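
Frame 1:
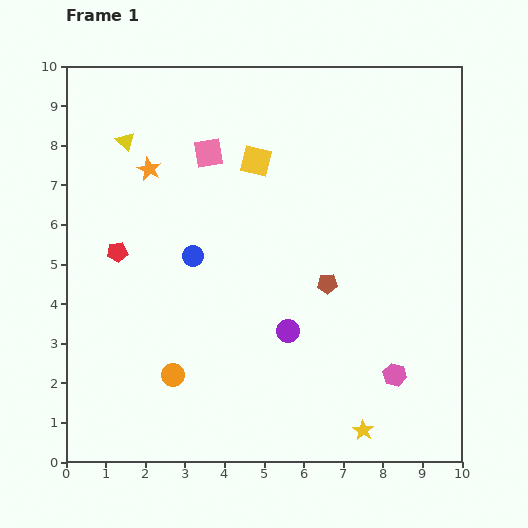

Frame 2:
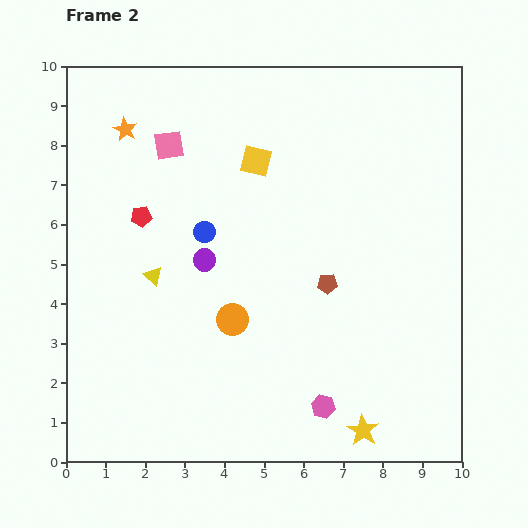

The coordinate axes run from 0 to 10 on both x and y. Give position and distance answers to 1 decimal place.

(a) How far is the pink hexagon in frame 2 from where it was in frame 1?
2.0

The pink hexagon moved from (8.3, 2.2) to (6.5, 1.4), a distance of √(1.8² + 0.8²) ≈ 2.0.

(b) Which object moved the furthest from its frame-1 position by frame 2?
the yellow triangle

(moved 3.5; next 2.8)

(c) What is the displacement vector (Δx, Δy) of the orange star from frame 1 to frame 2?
(-0.6, 1.0)

The orange star was at (2.1, 7.4) in frame 1 and (1.5, 8.4) in frame 2.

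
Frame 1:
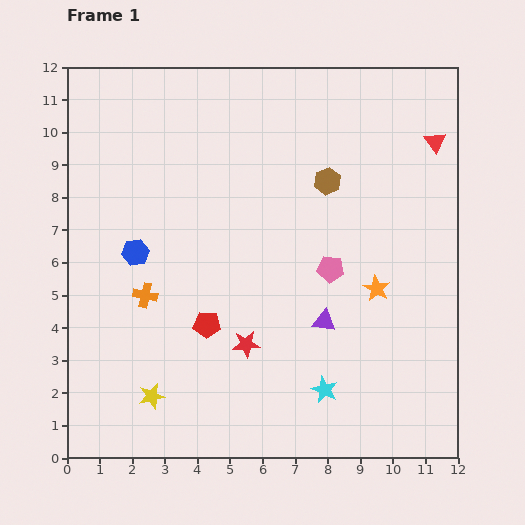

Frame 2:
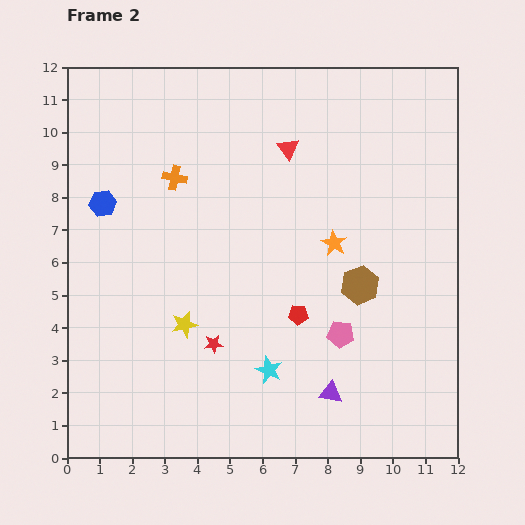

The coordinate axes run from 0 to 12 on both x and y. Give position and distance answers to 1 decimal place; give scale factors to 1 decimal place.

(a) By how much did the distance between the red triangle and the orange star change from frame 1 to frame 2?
-1.6

Distance in frame 1: 4.8. Distance in frame 2: 3.2.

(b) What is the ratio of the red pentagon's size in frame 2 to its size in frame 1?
0.7×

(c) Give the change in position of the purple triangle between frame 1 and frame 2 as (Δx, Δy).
(0.2, -2.2)

The purple triangle was at (7.9, 4.2) in frame 1 and (8.1, 2.0) in frame 2.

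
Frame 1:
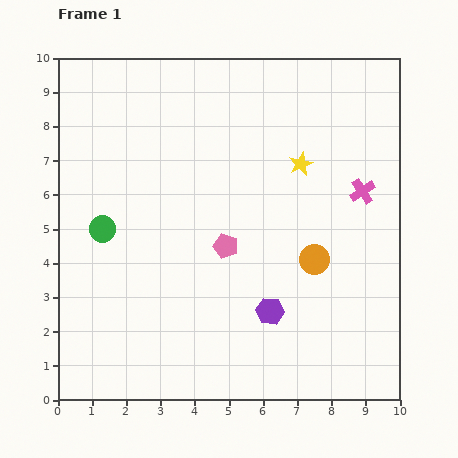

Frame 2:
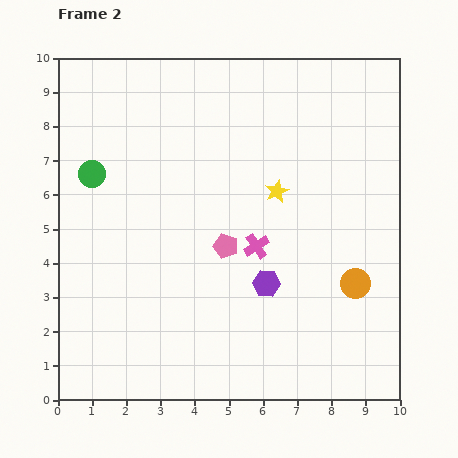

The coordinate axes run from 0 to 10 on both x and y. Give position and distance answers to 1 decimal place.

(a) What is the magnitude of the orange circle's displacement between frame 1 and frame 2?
1.4

The orange circle moved from (7.5, 4.1) to (8.7, 3.4), a distance of √(1.2² + 0.7²) ≈ 1.4.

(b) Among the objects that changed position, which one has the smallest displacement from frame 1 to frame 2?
the purple hexagon

(moved 0.8)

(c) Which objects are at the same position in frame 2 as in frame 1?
the pink pentagon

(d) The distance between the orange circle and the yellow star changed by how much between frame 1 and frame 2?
+0.7

Distance in frame 1: 2.8. Distance in frame 2: 3.5.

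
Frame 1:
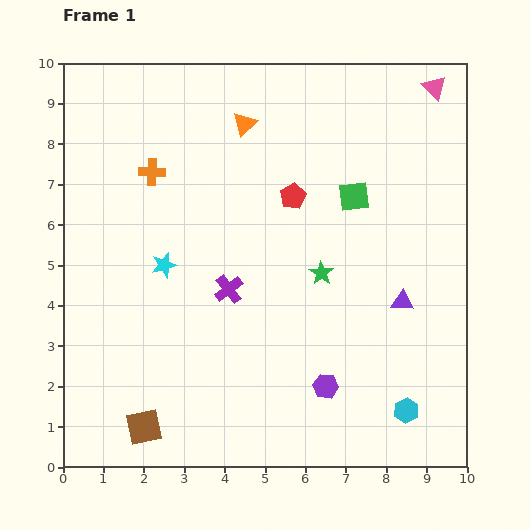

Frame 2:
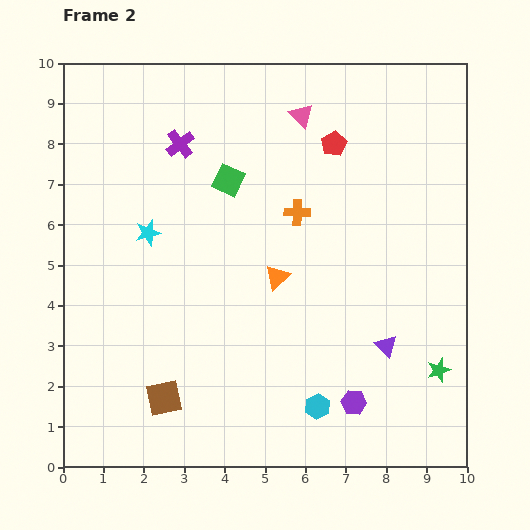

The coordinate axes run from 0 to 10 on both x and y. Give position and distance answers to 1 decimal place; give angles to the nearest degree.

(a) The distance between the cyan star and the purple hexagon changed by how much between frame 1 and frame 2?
+1.6

Distance in frame 1: 5.0. Distance in frame 2: 6.6.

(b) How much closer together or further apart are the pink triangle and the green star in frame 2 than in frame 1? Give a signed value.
+1.8

Distance in frame 1: 5.4. Distance in frame 2: 7.2.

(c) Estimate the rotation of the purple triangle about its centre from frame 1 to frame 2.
41° clockwise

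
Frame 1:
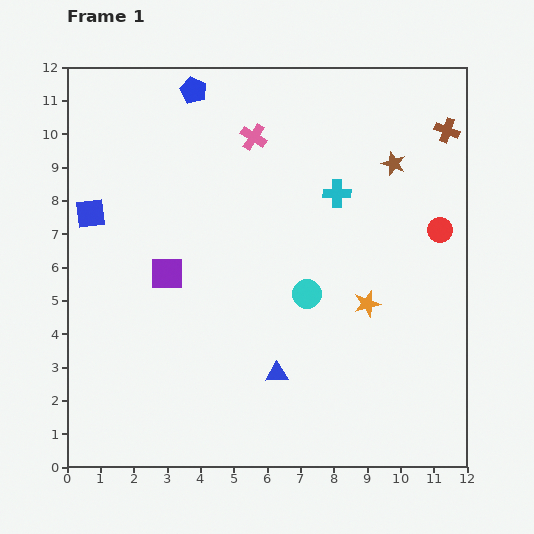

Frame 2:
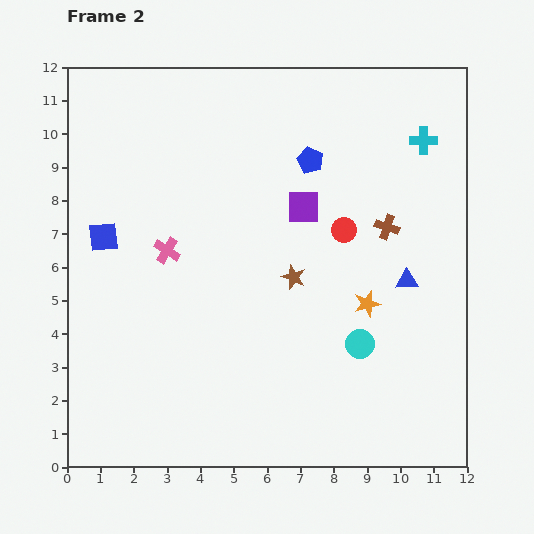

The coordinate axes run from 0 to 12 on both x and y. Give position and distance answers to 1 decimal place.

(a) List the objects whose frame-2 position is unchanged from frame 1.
the orange star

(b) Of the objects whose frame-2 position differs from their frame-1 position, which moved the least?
the blue square

(moved 0.8)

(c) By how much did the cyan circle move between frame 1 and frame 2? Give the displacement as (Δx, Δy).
(1.6, -1.5)

The cyan circle was at (7.2, 5.2) in frame 1 and (8.8, 3.7) in frame 2.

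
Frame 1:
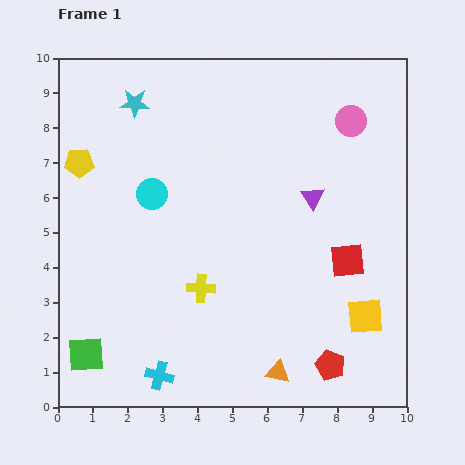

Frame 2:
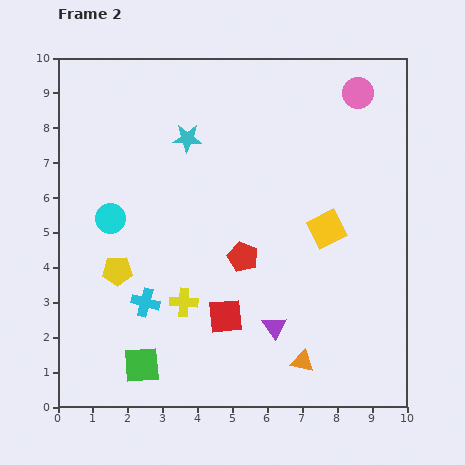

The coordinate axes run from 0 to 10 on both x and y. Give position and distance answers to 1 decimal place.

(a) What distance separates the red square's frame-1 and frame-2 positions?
3.8

The red square moved from (8.3, 4.2) to (4.8, 2.6), a distance of √(3.5² + 1.6²) ≈ 3.8.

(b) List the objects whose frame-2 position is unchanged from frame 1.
none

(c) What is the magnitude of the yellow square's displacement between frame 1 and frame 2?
2.7

The yellow square moved from (8.8, 2.6) to (7.7, 5.1), a distance of √(1.1² + 2.5²) ≈ 2.7.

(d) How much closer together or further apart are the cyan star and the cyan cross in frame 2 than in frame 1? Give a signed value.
-2.9

Distance in frame 1: 7.8. Distance in frame 2: 4.9.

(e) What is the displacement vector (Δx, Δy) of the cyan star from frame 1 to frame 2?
(1.5, -1.0)

The cyan star was at (2.2, 8.7) in frame 1 and (3.7, 7.7) in frame 2.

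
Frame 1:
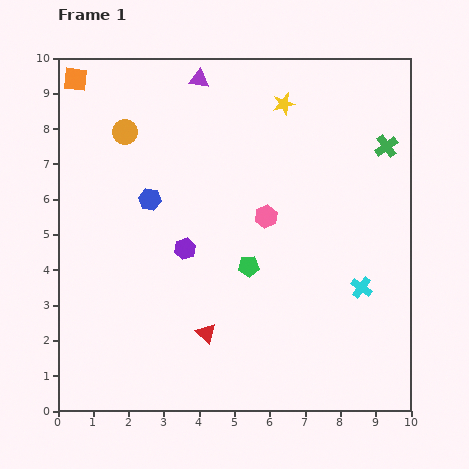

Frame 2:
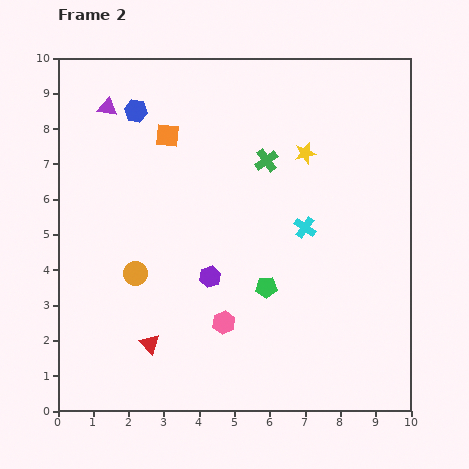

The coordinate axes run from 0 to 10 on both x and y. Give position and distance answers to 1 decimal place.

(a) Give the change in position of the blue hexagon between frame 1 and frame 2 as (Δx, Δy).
(-0.4, 2.5)

The blue hexagon was at (2.6, 6.0) in frame 1 and (2.2, 8.5) in frame 2.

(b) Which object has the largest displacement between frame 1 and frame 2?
the orange circle

(moved 4.0; next 3.4)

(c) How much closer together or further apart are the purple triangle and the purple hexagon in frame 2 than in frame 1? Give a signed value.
+0.8

Distance in frame 1: 4.8. Distance in frame 2: 5.6.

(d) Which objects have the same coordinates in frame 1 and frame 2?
none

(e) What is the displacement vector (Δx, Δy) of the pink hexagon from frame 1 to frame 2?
(-1.2, -3.0)

The pink hexagon was at (5.9, 5.5) in frame 1 and (4.7, 2.5) in frame 2.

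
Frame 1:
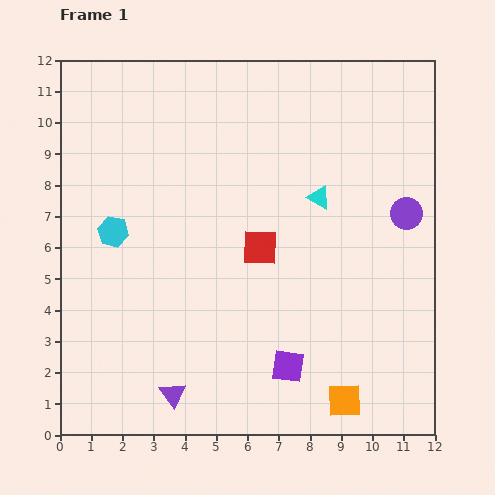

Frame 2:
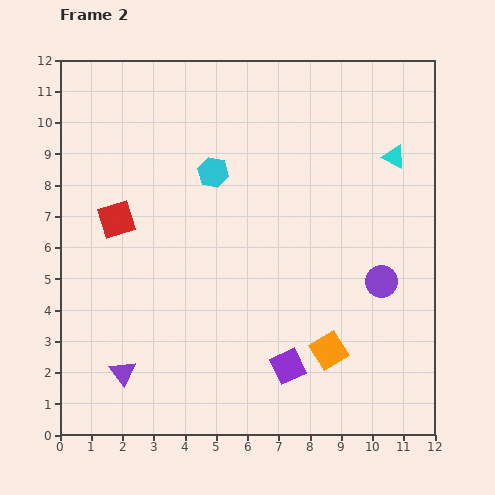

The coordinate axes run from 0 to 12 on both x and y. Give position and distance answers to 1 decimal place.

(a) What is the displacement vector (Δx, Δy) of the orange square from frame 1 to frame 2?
(-0.5, 1.6)

The orange square was at (9.1, 1.1) in frame 1 and (8.6, 2.7) in frame 2.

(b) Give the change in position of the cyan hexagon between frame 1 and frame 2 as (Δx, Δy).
(3.2, 1.9)

The cyan hexagon was at (1.7, 6.5) in frame 1 and (4.9, 8.4) in frame 2.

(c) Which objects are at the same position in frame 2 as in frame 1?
the purple square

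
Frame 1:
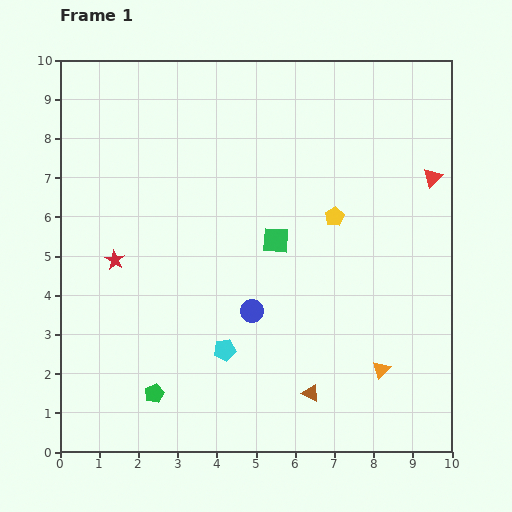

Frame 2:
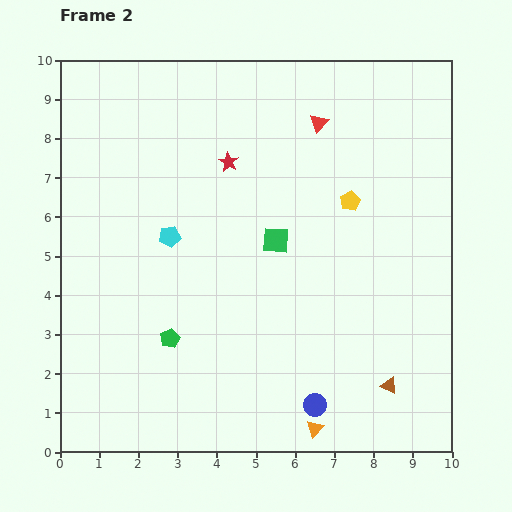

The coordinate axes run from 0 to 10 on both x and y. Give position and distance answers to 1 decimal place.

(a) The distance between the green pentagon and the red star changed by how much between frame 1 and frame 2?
+1.2

Distance in frame 1: 3.5. Distance in frame 2: 4.7.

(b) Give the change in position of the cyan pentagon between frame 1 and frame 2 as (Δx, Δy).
(-1.4, 2.9)

The cyan pentagon was at (4.2, 2.6) in frame 1 and (2.8, 5.5) in frame 2.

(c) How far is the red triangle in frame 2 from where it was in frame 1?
3.2

The red triangle moved from (9.5, 7.0) to (6.6, 8.4), a distance of √(2.9² + 1.4²) ≈ 3.2.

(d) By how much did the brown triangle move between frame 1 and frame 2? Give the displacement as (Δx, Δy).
(2.0, 0.2)

The brown triangle was at (6.4, 1.5) in frame 1 and (8.4, 1.7) in frame 2.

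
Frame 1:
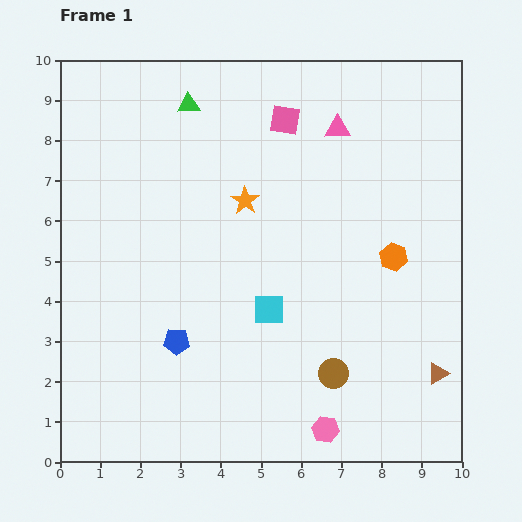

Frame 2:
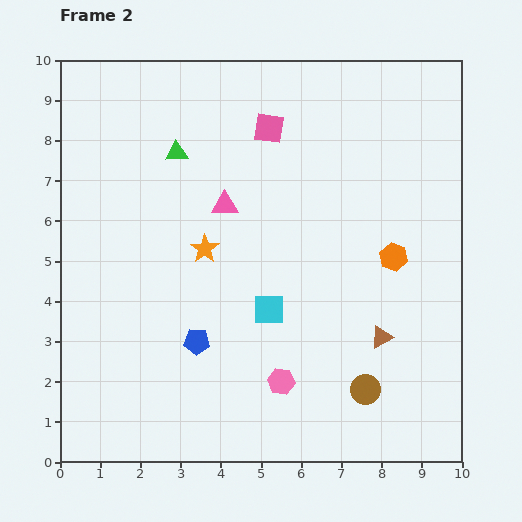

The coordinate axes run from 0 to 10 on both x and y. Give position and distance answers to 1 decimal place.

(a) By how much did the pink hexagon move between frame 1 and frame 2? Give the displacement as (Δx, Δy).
(-1.1, 1.2)

The pink hexagon was at (6.6, 0.8) in frame 1 and (5.5, 2.0) in frame 2.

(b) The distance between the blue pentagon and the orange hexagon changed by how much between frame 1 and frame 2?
-0.5

Distance in frame 1: 5.8. Distance in frame 2: 5.3.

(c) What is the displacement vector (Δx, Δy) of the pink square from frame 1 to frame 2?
(-0.4, -0.2)

The pink square was at (5.6, 8.5) in frame 1 and (5.2, 8.3) in frame 2.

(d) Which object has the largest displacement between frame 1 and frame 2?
the pink triangle

(moved 3.4; next 1.7)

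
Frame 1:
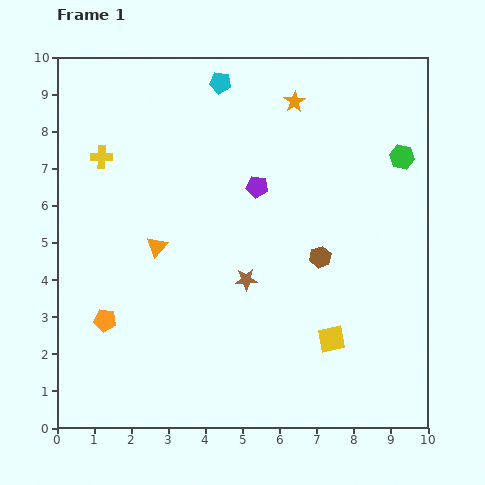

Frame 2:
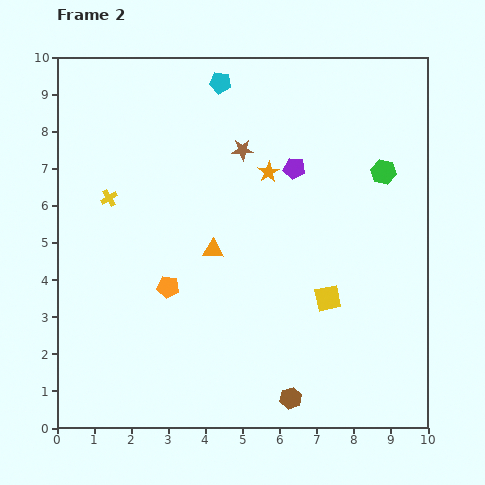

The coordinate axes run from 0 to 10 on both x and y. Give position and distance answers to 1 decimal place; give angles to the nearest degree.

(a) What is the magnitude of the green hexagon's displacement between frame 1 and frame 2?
0.6

The green hexagon moved from (9.3, 7.3) to (8.8, 6.9), a distance of √(0.5² + 0.4²) ≈ 0.6.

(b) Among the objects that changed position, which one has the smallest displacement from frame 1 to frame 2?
the green hexagon

(moved 0.6)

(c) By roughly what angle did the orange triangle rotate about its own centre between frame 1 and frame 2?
50° clockwise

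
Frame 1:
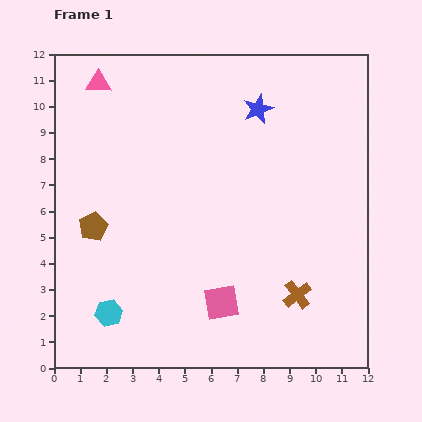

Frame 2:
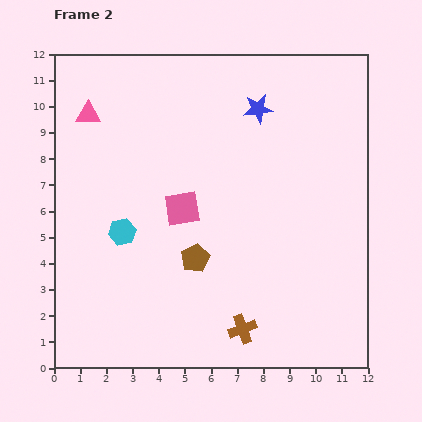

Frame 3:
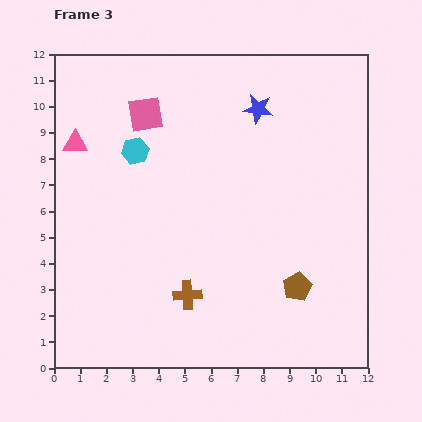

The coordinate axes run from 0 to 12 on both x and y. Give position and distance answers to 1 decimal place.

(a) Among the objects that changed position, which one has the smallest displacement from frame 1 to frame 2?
the pink triangle

(moved 1.3)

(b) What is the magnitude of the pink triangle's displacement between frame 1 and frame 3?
2.5

The pink triangle moved from (1.7, 10.9) to (0.8, 8.6), a distance of √(0.9² + 2.3²) ≈ 2.5.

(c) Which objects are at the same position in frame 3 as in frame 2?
the blue star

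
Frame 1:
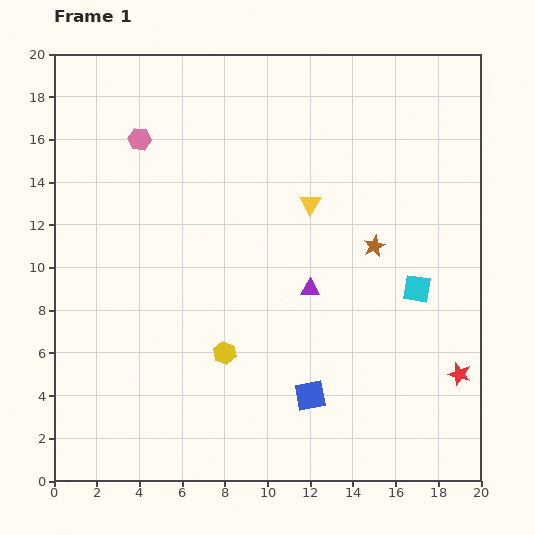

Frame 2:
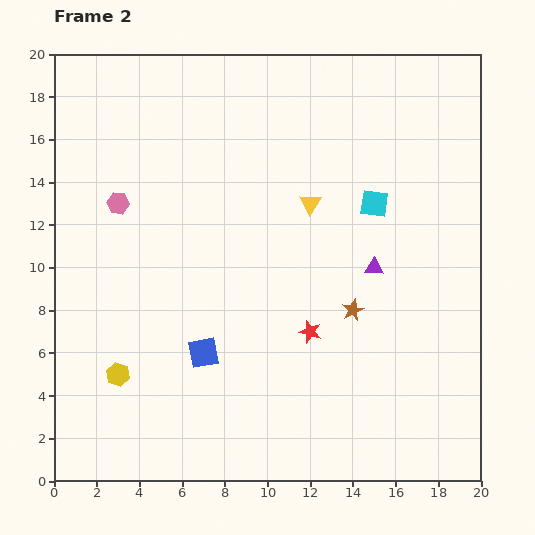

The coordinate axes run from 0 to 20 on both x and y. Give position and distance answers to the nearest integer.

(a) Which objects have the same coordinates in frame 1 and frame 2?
the yellow triangle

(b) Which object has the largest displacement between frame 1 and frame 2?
the red star

(moved 7; next 5)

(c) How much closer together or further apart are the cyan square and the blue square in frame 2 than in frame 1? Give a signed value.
+4

Distance in frame 1: 7. Distance in frame 2: 11.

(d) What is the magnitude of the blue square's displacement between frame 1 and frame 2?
5

The blue square moved from (12, 4) to (7, 6), a distance of √(5² + 2²) ≈ 5.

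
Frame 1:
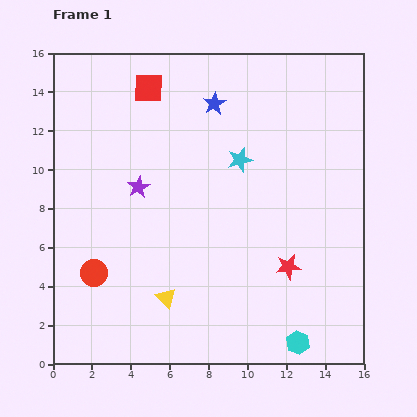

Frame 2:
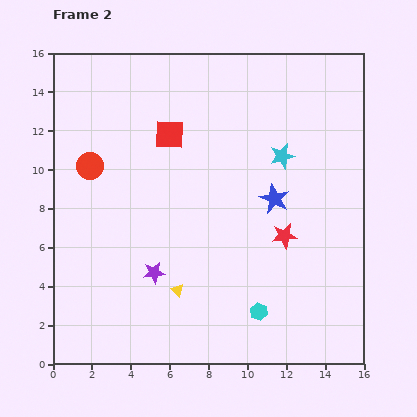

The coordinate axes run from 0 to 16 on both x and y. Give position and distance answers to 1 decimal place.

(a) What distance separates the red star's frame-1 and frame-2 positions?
1.6

The red star moved from (12.1, 5.0) to (11.9, 6.6), a distance of √(0.2² + 1.6²) ≈ 1.6.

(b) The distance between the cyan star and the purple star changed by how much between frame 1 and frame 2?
+3.5

Distance in frame 1: 5.4. Distance in frame 2: 8.9.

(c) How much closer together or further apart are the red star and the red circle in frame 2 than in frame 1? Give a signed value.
+0.6

Distance in frame 1: 10.0. Distance in frame 2: 10.6.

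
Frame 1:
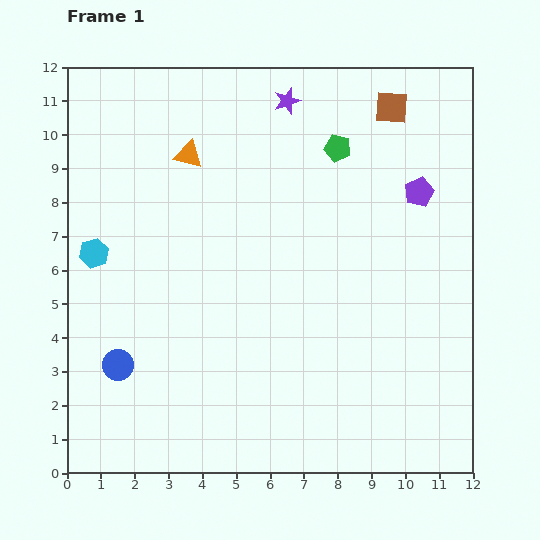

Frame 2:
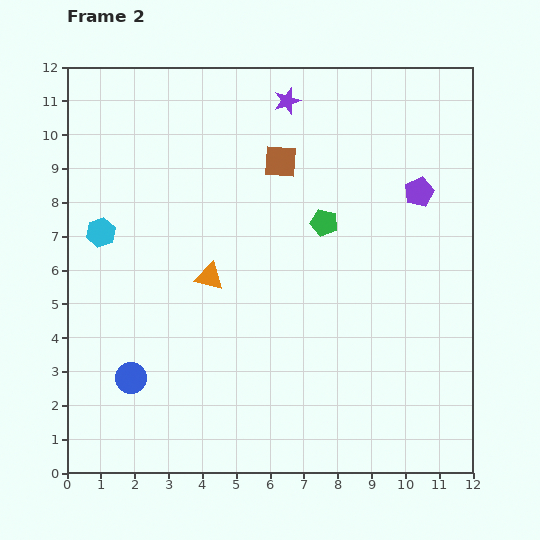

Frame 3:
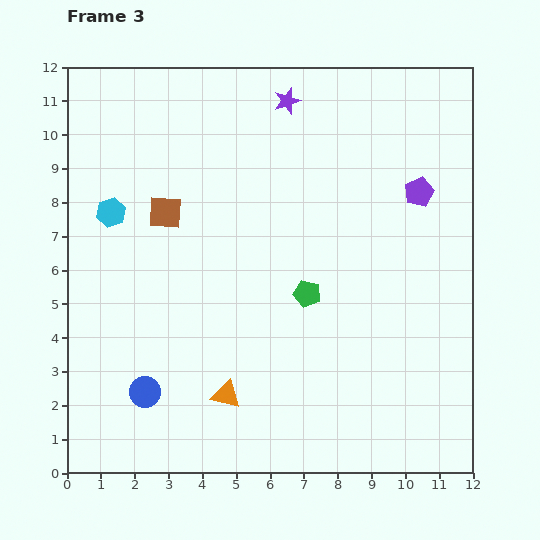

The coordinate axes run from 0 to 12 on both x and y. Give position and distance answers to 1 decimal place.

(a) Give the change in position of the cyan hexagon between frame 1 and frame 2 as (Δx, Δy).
(0.2, 0.6)

The cyan hexagon was at (0.8, 6.5) in frame 1 and (1.0, 7.1) in frame 2.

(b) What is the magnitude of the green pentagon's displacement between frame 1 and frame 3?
4.4

The green pentagon moved from (8.0, 9.6) to (7.1, 5.3), a distance of √(0.9² + 4.3²) ≈ 4.4.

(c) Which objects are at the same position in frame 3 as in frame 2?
the purple star, the purple pentagon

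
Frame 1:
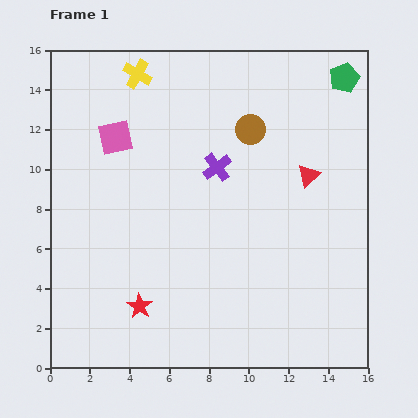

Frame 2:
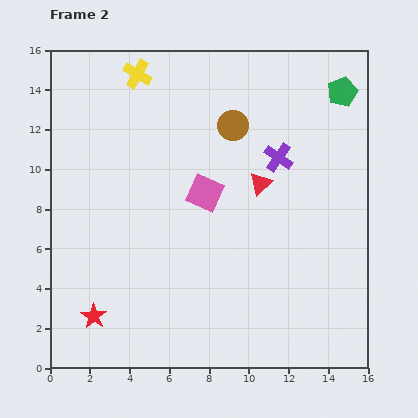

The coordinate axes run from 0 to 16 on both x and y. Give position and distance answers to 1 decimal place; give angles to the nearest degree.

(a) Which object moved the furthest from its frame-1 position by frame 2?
the pink square

(moved 5.3; next 3.1)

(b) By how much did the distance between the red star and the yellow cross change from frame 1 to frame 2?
+0.7

Distance in frame 1: 11.7. Distance in frame 2: 12.4.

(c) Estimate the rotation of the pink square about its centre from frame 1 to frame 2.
36° clockwise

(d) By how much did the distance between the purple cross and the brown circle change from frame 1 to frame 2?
+0.3

Distance in frame 1: 2.5. Distance in frame 2: 2.8.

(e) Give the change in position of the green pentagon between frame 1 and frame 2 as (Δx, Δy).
(-0.1, -0.7)

The green pentagon was at (14.8, 14.6) in frame 1 and (14.7, 13.9) in frame 2.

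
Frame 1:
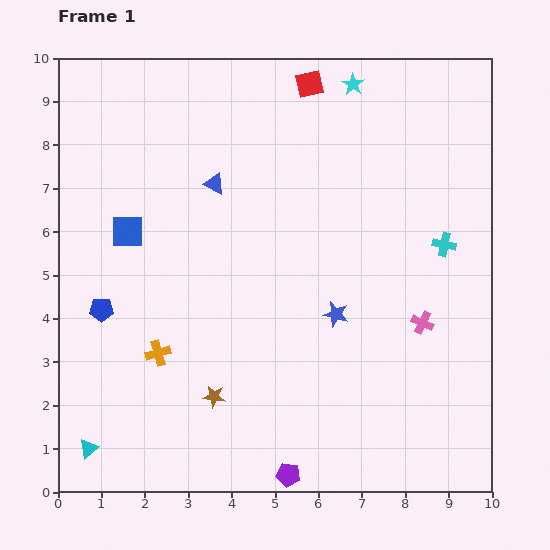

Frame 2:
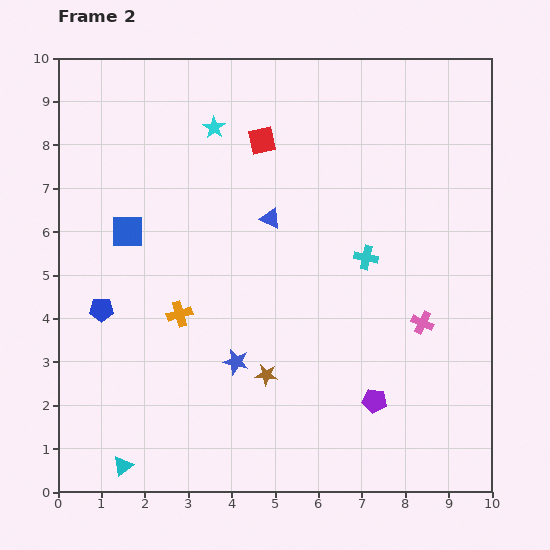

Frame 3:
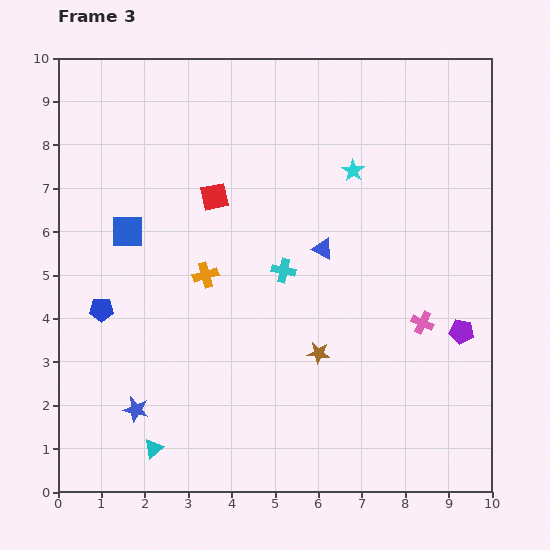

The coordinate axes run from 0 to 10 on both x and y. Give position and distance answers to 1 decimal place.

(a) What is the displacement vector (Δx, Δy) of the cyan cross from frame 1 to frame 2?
(-1.8, -0.3)

The cyan cross was at (8.9, 5.7) in frame 1 and (7.1, 5.4) in frame 2.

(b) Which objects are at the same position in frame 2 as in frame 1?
the pink cross, the blue pentagon, the blue square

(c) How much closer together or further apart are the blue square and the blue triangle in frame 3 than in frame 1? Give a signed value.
+2.2

Distance in frame 1: 2.3. Distance in frame 3: 4.5.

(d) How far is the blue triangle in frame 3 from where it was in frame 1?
2.9

The blue triangle moved from (3.6, 7.1) to (6.1, 5.6), a distance of √(2.5² + 1.5²) ≈ 2.9.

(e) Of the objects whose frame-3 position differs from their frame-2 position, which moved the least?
the cyan triangle

(moved 0.8)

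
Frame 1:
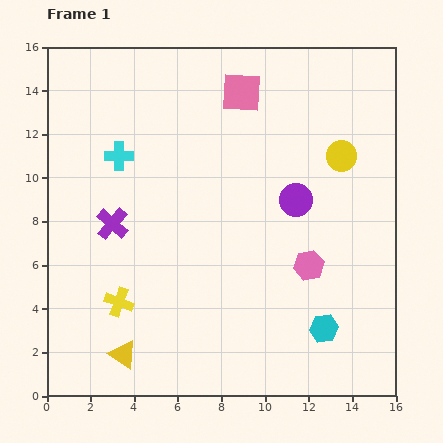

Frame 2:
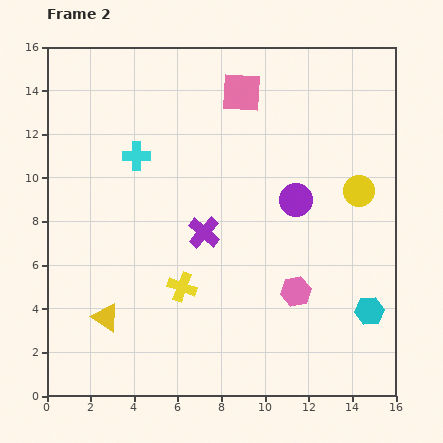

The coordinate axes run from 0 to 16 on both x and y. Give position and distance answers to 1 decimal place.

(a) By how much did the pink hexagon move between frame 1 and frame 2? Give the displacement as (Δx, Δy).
(-0.6, -1.2)

The pink hexagon was at (12.0, 6.0) in frame 1 and (11.4, 4.8) in frame 2.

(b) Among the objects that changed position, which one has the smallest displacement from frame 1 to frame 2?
the cyan cross

(moved 0.8)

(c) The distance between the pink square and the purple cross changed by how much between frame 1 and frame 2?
-1.8

Distance in frame 1: 8.4. Distance in frame 2: 6.6.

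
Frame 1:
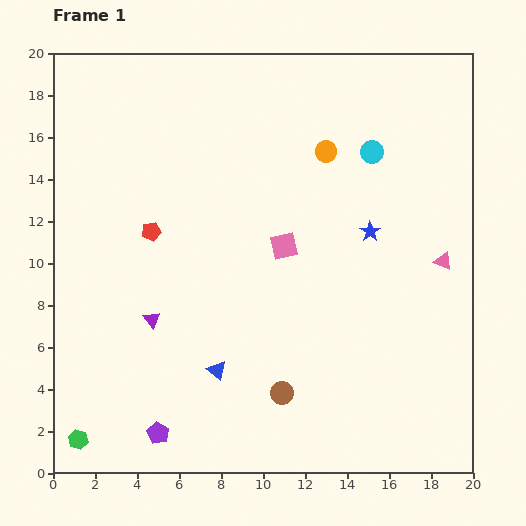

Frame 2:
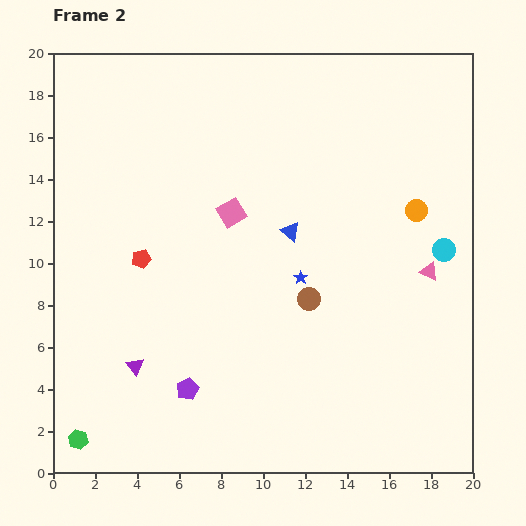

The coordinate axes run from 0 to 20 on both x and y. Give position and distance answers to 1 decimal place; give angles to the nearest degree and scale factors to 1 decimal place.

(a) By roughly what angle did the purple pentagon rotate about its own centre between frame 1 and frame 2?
18° clockwise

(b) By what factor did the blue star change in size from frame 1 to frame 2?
0.7×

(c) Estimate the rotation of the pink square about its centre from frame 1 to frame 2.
17° counter-clockwise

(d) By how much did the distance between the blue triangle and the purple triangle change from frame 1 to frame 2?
+5.9

Distance in frame 1: 3.9. Distance in frame 2: 9.8.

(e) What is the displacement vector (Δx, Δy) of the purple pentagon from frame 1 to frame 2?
(1.4, 2.1)

The purple pentagon was at (5.0, 1.9) in frame 1 and (6.4, 4.0) in frame 2.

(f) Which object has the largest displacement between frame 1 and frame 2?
the blue triangle

(moved 7.5; next 5.8)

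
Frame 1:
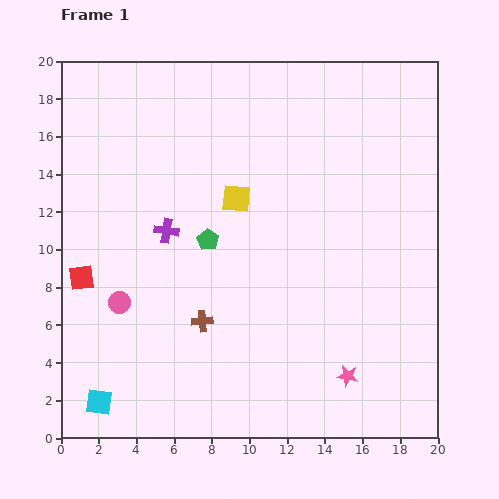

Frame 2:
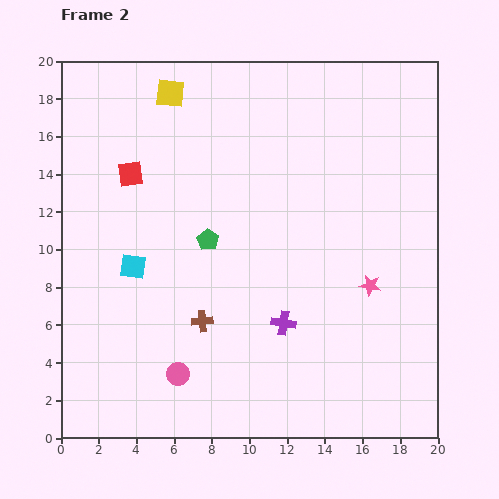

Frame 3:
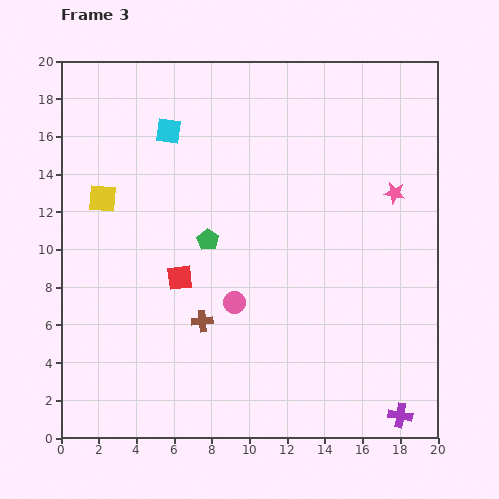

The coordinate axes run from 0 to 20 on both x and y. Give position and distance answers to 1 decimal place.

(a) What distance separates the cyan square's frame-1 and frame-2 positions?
7.4

The cyan square moved from (2.0, 1.9) to (3.8, 9.1), a distance of √(1.8² + 7.2²) ≈ 7.4.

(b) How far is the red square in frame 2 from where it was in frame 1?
6.1

The red square moved from (1.1, 8.5) to (3.7, 14.0), a distance of √(2.6² + 5.5²) ≈ 6.1.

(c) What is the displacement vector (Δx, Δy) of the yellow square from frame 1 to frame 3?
(-7.1, 0.0)

The yellow square was at (9.3, 12.7) in frame 1 and (2.2, 12.7) in frame 3.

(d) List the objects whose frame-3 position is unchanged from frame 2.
the brown cross, the green pentagon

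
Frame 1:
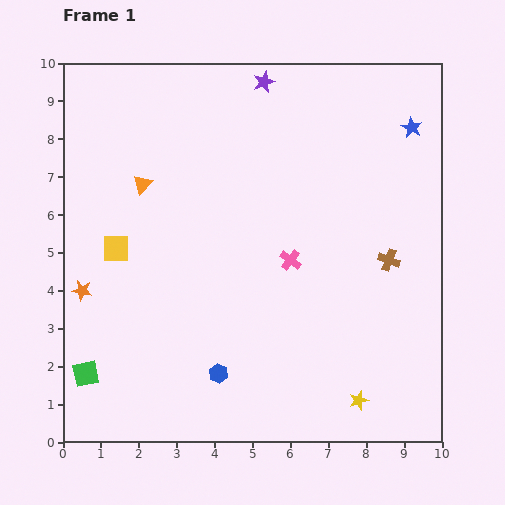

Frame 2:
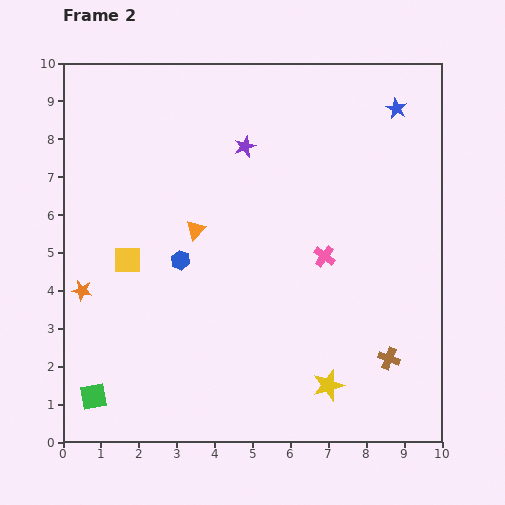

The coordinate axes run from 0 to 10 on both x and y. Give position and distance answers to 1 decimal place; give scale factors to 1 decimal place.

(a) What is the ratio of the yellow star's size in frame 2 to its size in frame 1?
1.6×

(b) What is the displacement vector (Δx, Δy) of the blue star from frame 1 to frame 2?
(-0.4, 0.5)

The blue star was at (9.2, 8.3) in frame 1 and (8.8, 8.8) in frame 2.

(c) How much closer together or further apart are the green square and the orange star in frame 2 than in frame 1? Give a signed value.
+0.6

Distance in frame 1: 2.2. Distance in frame 2: 2.8.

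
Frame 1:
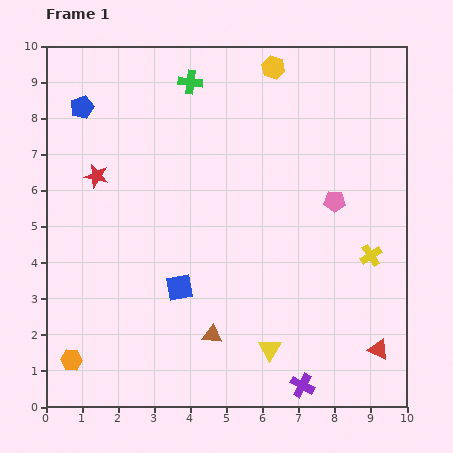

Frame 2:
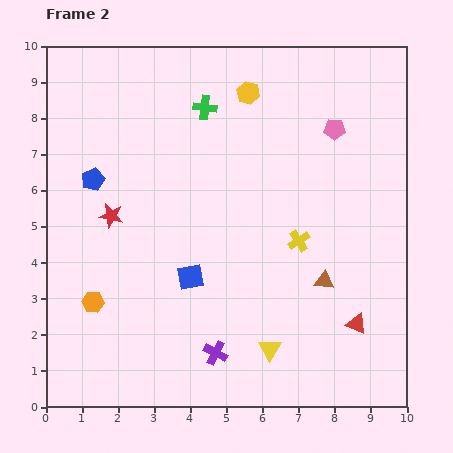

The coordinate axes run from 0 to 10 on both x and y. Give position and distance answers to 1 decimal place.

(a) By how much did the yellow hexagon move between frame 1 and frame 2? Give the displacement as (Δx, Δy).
(-0.7, -0.7)

The yellow hexagon was at (6.3, 9.4) in frame 1 and (5.6, 8.7) in frame 2.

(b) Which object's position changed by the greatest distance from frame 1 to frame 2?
the brown triangle

(moved 3.4; next 2.6)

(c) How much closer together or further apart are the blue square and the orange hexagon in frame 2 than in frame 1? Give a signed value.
-0.8

Distance in frame 1: 3.6. Distance in frame 2: 2.8.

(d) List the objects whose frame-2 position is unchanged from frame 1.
the yellow triangle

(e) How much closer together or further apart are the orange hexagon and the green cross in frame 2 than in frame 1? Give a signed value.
-2.2

Distance in frame 1: 8.4. Distance in frame 2: 6.2.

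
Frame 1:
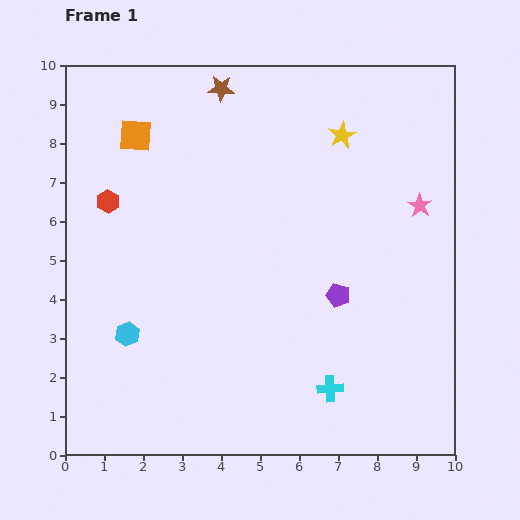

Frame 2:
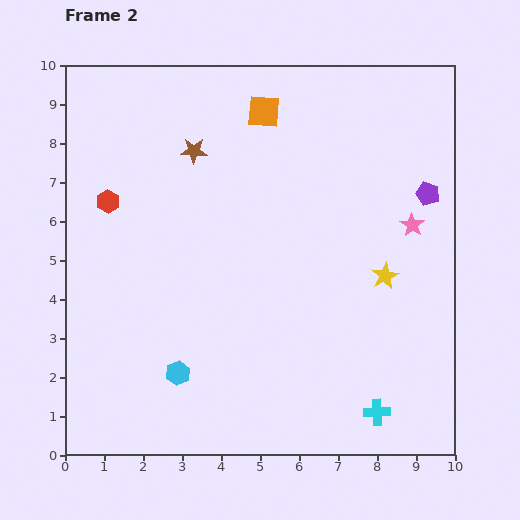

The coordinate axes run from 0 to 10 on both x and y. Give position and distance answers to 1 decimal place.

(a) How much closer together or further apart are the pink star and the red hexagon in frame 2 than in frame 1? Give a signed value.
-0.2

Distance in frame 1: 8.0. Distance in frame 2: 7.8.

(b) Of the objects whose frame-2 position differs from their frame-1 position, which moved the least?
the pink star

(moved 0.5)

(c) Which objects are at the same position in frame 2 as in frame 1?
the red hexagon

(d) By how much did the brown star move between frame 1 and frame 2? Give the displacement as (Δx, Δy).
(-0.7, -1.6)

The brown star was at (4.0, 9.4) in frame 1 and (3.3, 7.8) in frame 2.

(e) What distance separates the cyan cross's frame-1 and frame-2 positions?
1.3

The cyan cross moved from (6.8, 1.7) to (8.0, 1.1), a distance of √(1.2² + 0.6²) ≈ 1.3.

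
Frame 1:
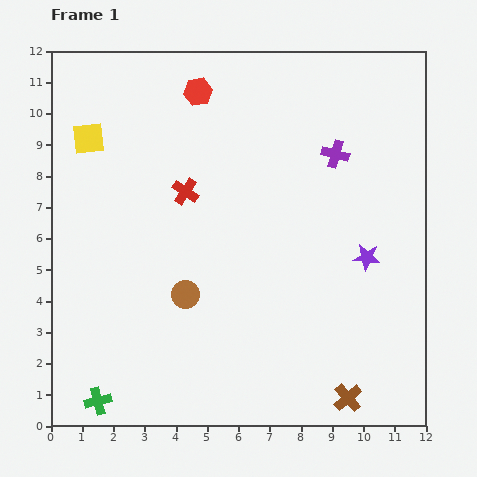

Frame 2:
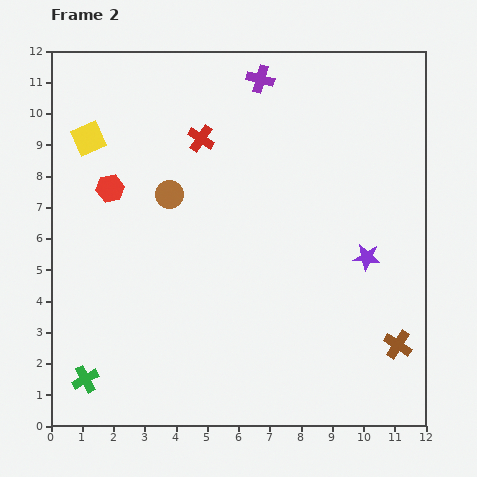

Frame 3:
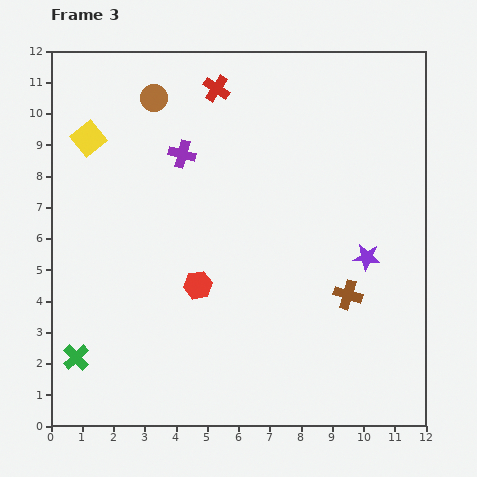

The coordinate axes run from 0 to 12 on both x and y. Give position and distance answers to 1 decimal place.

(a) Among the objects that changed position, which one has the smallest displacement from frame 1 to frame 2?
the green cross

(moved 0.8)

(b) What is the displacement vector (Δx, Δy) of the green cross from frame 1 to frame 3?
(-0.7, 1.4)

The green cross was at (1.5, 0.8) in frame 1 and (0.8, 2.2) in frame 3.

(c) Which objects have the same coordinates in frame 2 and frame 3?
the purple star, the yellow square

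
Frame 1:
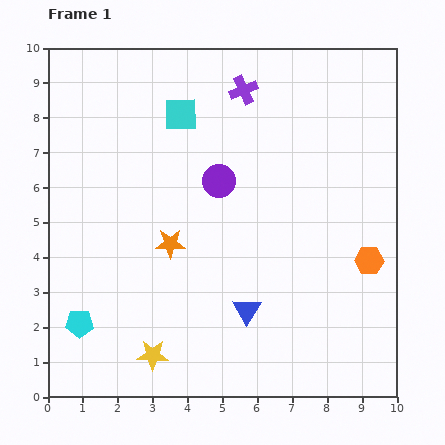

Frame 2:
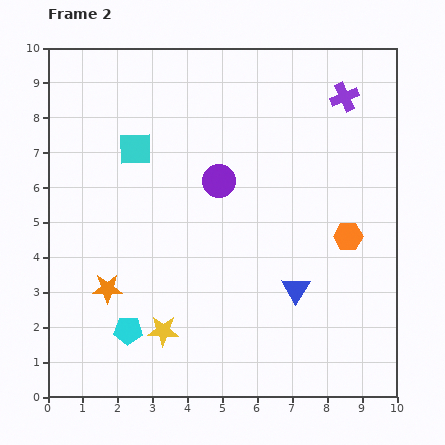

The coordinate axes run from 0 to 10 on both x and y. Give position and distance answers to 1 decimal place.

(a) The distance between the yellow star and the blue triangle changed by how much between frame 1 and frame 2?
+1.0

Distance in frame 1: 3.0. Distance in frame 2: 4.0.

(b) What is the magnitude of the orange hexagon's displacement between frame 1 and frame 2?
0.9

The orange hexagon moved from (9.2, 3.9) to (8.6, 4.6), a distance of √(0.6² + 0.7²) ≈ 0.9.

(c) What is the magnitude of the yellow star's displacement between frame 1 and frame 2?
0.8

The yellow star moved from (3.0, 1.2) to (3.3, 1.9), a distance of √(0.3² + 0.7²) ≈ 0.8.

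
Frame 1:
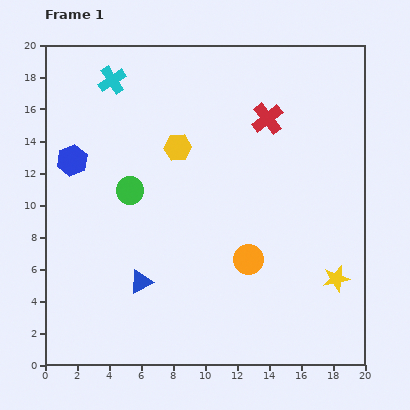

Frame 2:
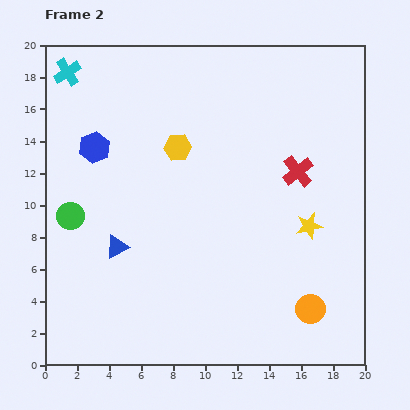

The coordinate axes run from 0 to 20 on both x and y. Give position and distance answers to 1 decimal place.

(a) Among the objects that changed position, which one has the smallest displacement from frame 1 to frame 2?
the blue hexagon

(moved 1.6)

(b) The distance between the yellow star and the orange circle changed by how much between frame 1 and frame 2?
-0.4

Distance in frame 1: 5.6. Distance in frame 2: 5.2.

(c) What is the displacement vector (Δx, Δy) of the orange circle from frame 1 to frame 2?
(3.9, -3.1)

The orange circle was at (12.7, 6.6) in frame 1 and (16.6, 3.5) in frame 2.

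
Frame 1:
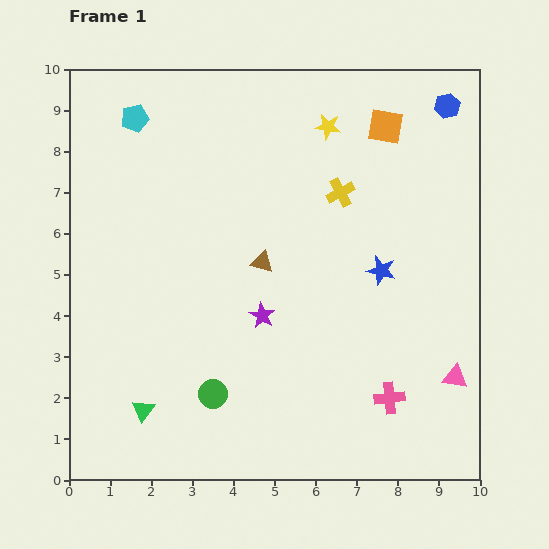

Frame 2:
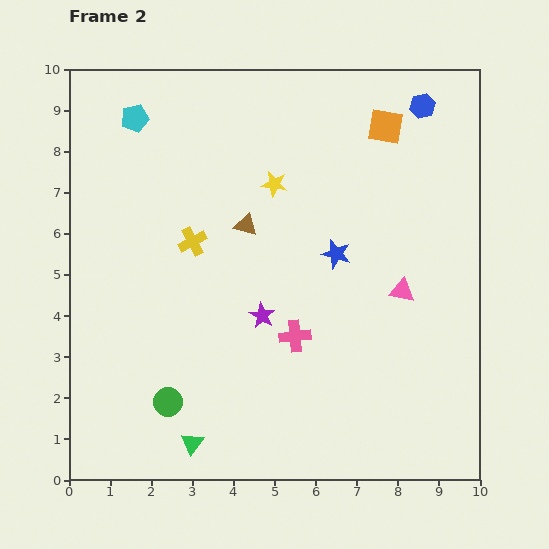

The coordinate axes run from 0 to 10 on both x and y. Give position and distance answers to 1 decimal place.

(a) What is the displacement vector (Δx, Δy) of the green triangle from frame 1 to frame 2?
(1.2, -0.8)

The green triangle was at (1.8, 1.7) in frame 1 and (3.0, 0.9) in frame 2.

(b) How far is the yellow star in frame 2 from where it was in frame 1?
1.9

The yellow star moved from (6.3, 8.6) to (5.0, 7.2), a distance of √(1.3² + 1.4²) ≈ 1.9.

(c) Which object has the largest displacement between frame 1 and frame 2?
the yellow cross

(moved 3.8; next 2.7)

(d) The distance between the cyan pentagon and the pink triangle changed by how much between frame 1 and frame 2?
-2.3

Distance in frame 1: 10.0. Distance in frame 2: 7.7.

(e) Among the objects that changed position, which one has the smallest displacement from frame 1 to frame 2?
the blue hexagon

(moved 0.6)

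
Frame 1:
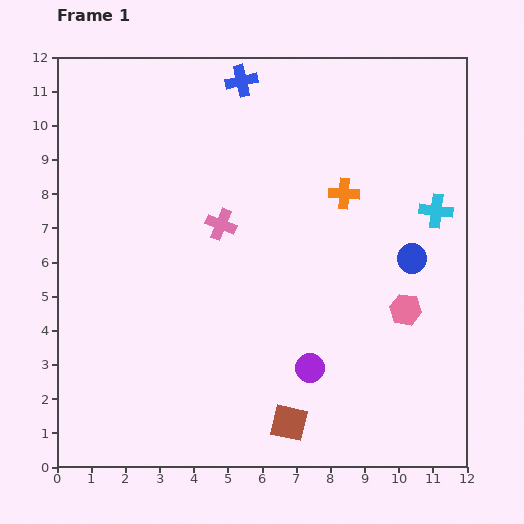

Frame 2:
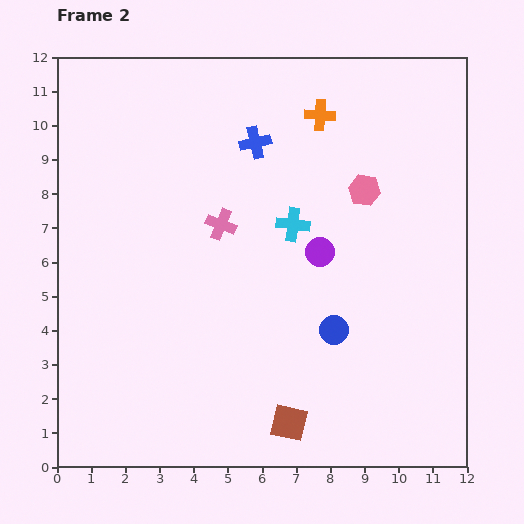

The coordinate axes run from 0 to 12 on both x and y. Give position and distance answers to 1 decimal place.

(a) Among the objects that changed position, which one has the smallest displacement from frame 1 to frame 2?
the blue cross

(moved 1.8)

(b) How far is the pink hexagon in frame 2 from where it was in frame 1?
3.7

The pink hexagon moved from (10.2, 4.6) to (9.0, 8.1), a distance of √(1.2² + 3.5²) ≈ 3.7.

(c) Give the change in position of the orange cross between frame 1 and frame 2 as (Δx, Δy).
(-0.7, 2.3)

The orange cross was at (8.4, 8.0) in frame 1 and (7.7, 10.3) in frame 2.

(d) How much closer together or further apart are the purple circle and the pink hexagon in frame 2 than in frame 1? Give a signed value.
-1.1

Distance in frame 1: 3.3. Distance in frame 2: 2.2.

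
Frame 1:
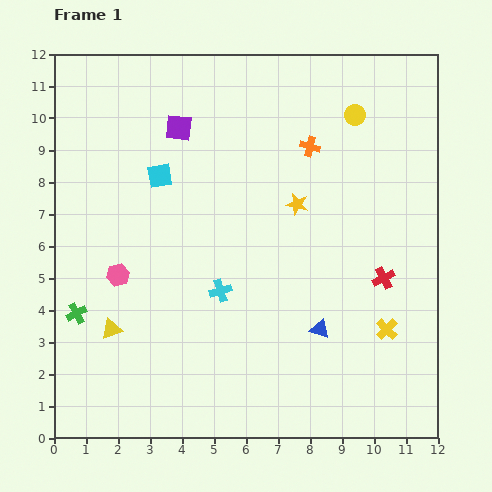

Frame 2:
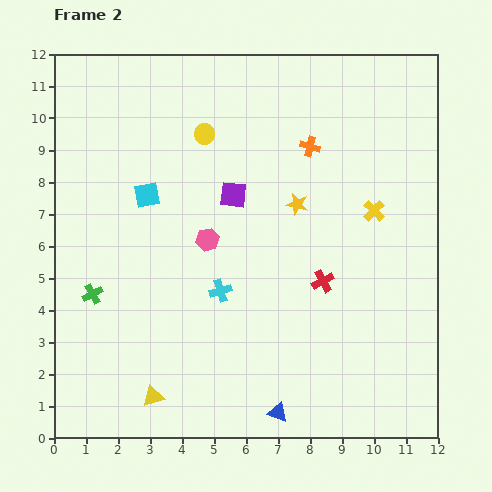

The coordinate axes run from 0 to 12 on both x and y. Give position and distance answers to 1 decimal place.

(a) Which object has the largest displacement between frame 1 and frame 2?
the yellow circle

(moved 4.7; next 3.7)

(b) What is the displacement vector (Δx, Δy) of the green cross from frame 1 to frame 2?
(0.5, 0.6)

The green cross was at (0.7, 3.9) in frame 1 and (1.2, 4.5) in frame 2.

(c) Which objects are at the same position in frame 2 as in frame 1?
the cyan cross, the orange cross, the yellow star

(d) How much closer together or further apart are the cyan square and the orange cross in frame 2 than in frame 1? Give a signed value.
+0.5

Distance in frame 1: 4.8. Distance in frame 2: 5.3.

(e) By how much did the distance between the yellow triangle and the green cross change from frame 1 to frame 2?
+2.5

Distance in frame 1: 1.2. Distance in frame 2: 3.7.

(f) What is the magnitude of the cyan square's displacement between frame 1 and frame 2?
0.7

The cyan square moved from (3.3, 8.2) to (2.9, 7.6), a distance of √(0.4² + 0.6²) ≈ 0.7.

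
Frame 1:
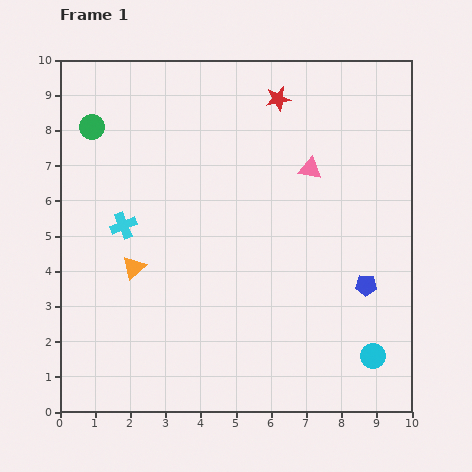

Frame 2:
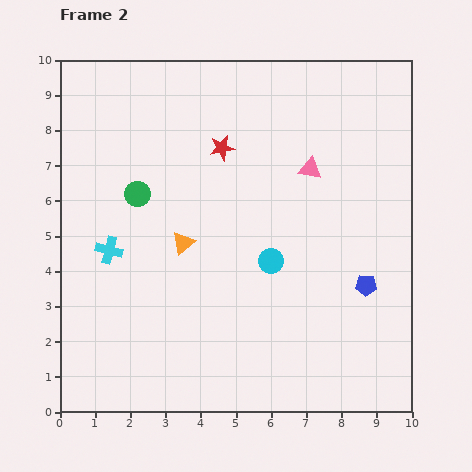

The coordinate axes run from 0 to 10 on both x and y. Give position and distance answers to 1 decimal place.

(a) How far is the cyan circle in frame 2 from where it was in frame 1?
4.0

The cyan circle moved from (8.9, 1.6) to (6.0, 4.3), a distance of √(2.9² + 2.7²) ≈ 4.0.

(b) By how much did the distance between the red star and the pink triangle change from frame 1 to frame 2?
+0.4

Distance in frame 1: 2.2. Distance in frame 2: 2.6.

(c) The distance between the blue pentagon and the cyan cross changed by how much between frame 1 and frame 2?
+0.3

Distance in frame 1: 7.1. Distance in frame 2: 7.4.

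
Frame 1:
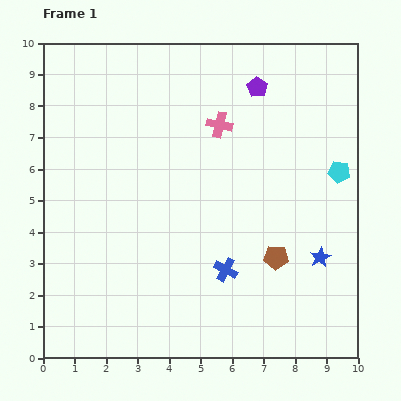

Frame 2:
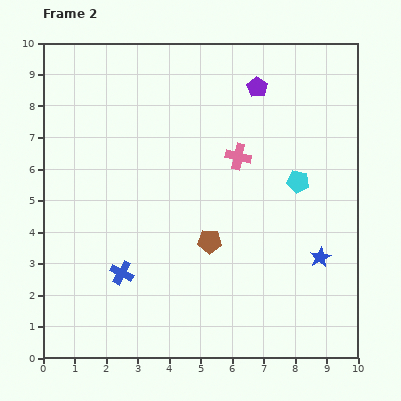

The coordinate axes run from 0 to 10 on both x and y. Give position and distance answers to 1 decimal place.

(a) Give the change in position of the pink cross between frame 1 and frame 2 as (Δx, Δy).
(0.6, -1.0)

The pink cross was at (5.6, 7.4) in frame 1 and (6.2, 6.4) in frame 2.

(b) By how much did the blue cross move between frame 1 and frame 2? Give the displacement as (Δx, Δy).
(-3.3, -0.1)

The blue cross was at (5.8, 2.8) in frame 1 and (2.5, 2.7) in frame 2.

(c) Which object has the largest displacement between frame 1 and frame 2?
the blue cross

(moved 3.3; next 2.2)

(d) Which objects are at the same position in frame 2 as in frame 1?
the purple pentagon, the blue star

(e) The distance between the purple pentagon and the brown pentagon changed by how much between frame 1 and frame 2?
-0.3

Distance in frame 1: 5.4. Distance in frame 2: 5.1.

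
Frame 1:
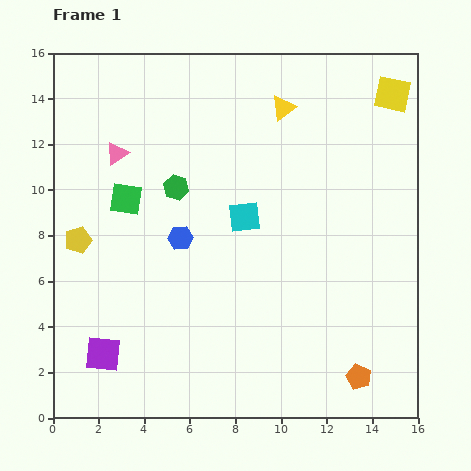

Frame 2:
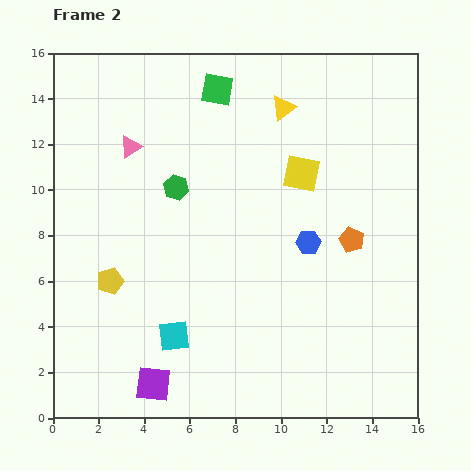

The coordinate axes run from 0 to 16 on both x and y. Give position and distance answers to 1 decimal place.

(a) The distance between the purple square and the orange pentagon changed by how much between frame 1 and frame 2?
-0.5

Distance in frame 1: 11.2. Distance in frame 2: 10.7.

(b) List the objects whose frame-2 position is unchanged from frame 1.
the green hexagon, the yellow triangle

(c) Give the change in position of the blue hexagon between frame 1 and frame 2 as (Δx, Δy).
(5.6, -0.2)

The blue hexagon was at (5.6, 7.9) in frame 1 and (11.2, 7.7) in frame 2.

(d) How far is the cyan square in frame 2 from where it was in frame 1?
6.1

The cyan square moved from (8.4, 8.8) to (5.3, 3.6), a distance of √(3.1² + 5.2²) ≈ 6.1.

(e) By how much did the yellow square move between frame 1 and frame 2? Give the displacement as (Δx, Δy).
(-4.0, -3.5)

The yellow square was at (14.9, 14.2) in frame 1 and (10.9, 10.7) in frame 2.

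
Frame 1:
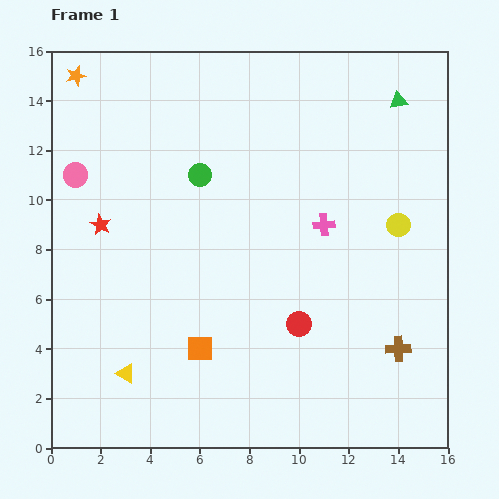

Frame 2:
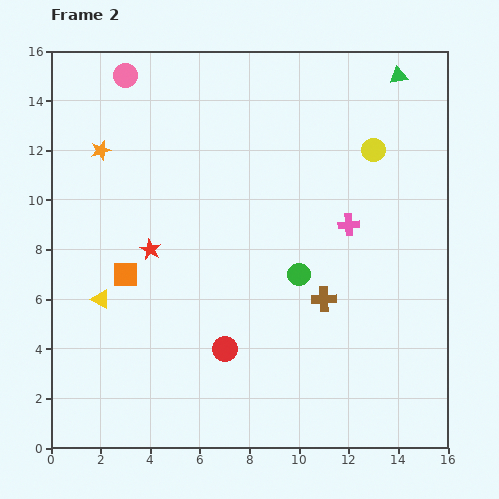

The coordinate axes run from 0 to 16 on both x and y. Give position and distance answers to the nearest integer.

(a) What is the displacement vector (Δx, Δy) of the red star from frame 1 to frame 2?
(2, -1)

The red star was at (2, 9) in frame 1 and (4, 8) in frame 2.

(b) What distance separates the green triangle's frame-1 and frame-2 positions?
1

The green triangle moved from (14, 14) to (14, 15), a distance of √(0² + 1²) ≈ 1.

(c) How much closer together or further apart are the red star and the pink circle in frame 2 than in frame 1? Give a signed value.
+5

Distance in frame 1: 2. Distance in frame 2: 7.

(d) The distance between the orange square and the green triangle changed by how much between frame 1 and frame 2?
+1

Distance in frame 1: 13. Distance in frame 2: 14.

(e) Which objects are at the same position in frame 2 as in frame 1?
none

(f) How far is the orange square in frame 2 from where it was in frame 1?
4

The orange square moved from (6, 4) to (3, 7), a distance of √(3² + 3²) ≈ 4.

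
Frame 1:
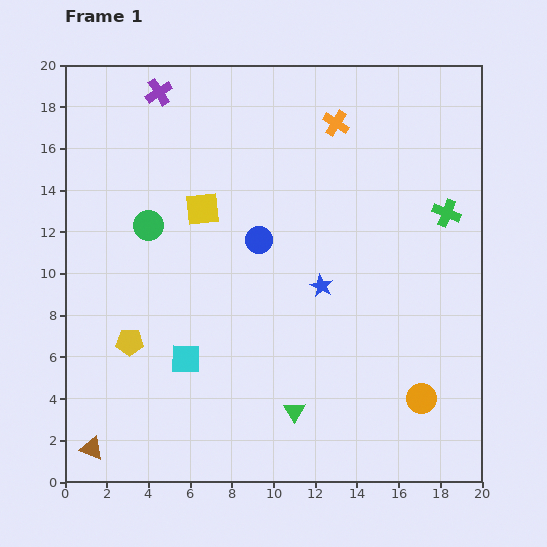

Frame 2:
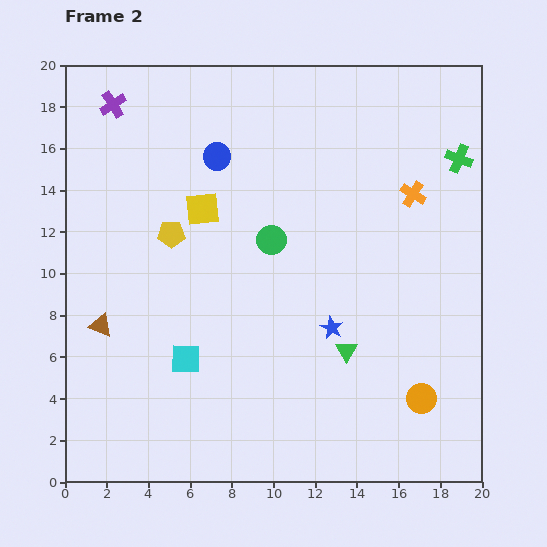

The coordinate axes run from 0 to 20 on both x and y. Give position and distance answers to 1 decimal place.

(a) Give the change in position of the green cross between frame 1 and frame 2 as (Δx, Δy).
(0.6, 2.6)

The green cross was at (18.3, 12.9) in frame 1 and (18.9, 15.5) in frame 2.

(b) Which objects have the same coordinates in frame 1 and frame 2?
the orange circle, the yellow square, the cyan square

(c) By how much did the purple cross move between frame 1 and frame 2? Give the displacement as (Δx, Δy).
(-2.2, -0.6)

The purple cross was at (4.5, 18.7) in frame 1 and (2.3, 18.1) in frame 2.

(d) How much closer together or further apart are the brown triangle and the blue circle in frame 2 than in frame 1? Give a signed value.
-3.0

Distance in frame 1: 12.8. Distance in frame 2: 9.8.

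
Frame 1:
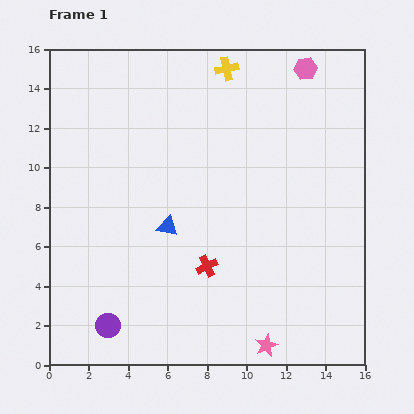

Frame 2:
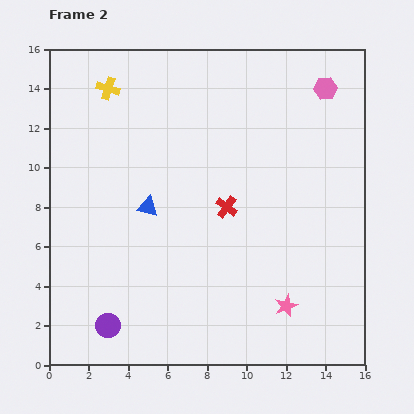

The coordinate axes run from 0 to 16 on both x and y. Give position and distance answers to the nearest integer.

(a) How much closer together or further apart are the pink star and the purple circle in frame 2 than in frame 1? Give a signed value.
+1

Distance in frame 1: 8. Distance in frame 2: 9.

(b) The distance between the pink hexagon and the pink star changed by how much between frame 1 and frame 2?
-3

Distance in frame 1: 14. Distance in frame 2: 11.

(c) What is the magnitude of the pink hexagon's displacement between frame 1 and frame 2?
1

The pink hexagon moved from (13, 15) to (14, 14), a distance of √(1² + 1²) ≈ 1.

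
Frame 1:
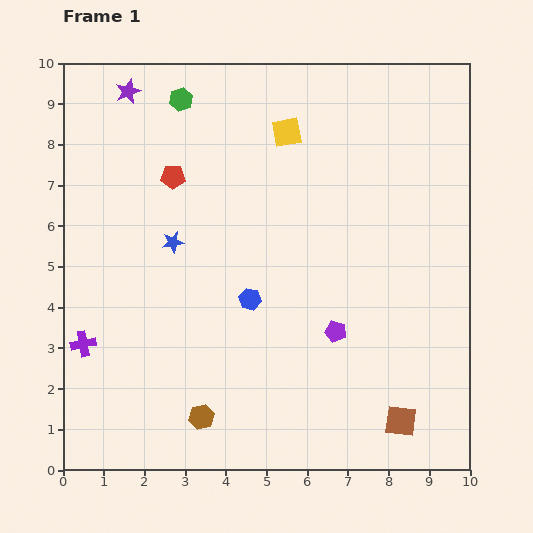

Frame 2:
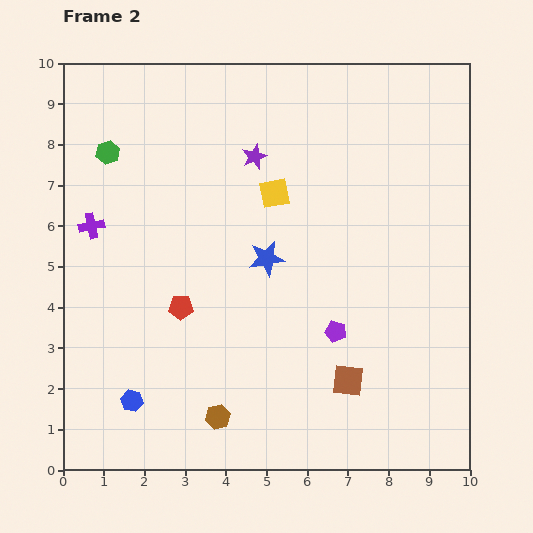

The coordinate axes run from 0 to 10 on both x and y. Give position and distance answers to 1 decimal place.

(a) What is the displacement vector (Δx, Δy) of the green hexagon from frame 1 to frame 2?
(-1.8, -1.3)

The green hexagon was at (2.9, 9.1) in frame 1 and (1.1, 7.8) in frame 2.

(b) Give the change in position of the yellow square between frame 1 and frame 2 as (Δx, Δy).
(-0.3, -1.5)

The yellow square was at (5.5, 8.3) in frame 1 and (5.2, 6.8) in frame 2.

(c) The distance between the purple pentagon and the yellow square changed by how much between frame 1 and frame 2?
-1.3

Distance in frame 1: 5.0. Distance in frame 2: 3.7.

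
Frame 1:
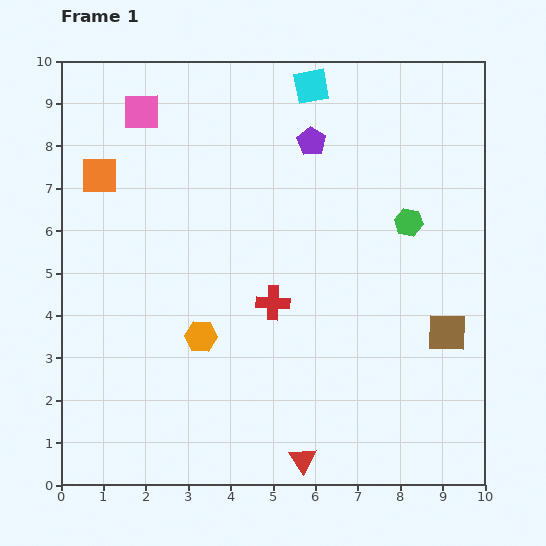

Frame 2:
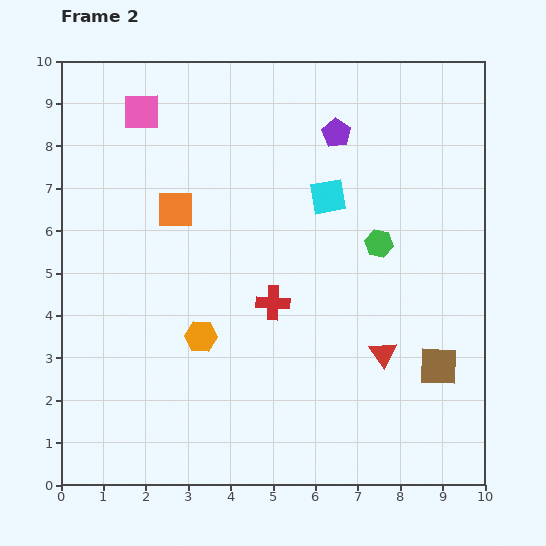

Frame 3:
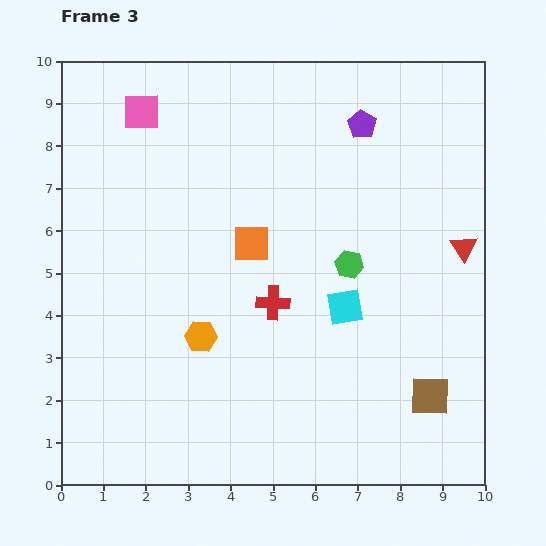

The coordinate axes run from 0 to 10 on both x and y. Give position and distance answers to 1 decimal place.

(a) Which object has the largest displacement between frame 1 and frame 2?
the red triangle

(moved 3.1; next 2.6)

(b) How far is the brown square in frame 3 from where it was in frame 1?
1.6

The brown square moved from (9.1, 3.6) to (8.7, 2.1), a distance of √(0.4² + 1.5²) ≈ 1.6.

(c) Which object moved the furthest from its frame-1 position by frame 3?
the red triangle

(moved 6.3; next 5.3)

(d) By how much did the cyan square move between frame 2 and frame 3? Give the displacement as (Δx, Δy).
(0.4, -2.6)

The cyan square was at (6.3, 6.8) in frame 2 and (6.7, 4.2) in frame 3.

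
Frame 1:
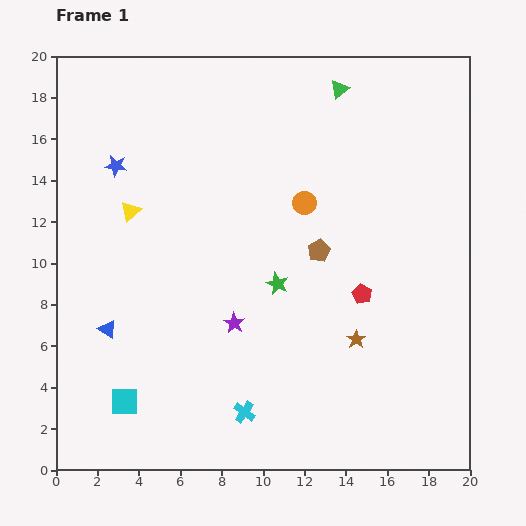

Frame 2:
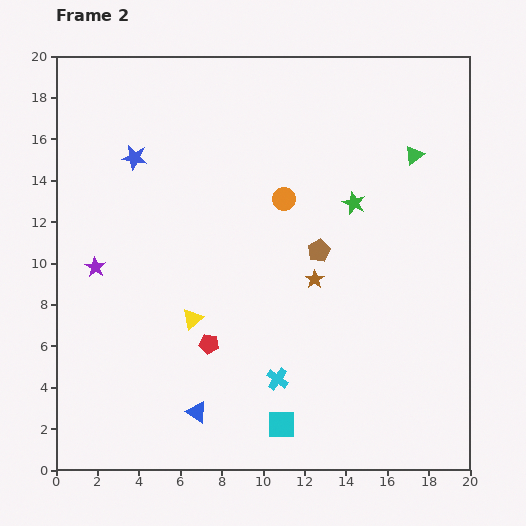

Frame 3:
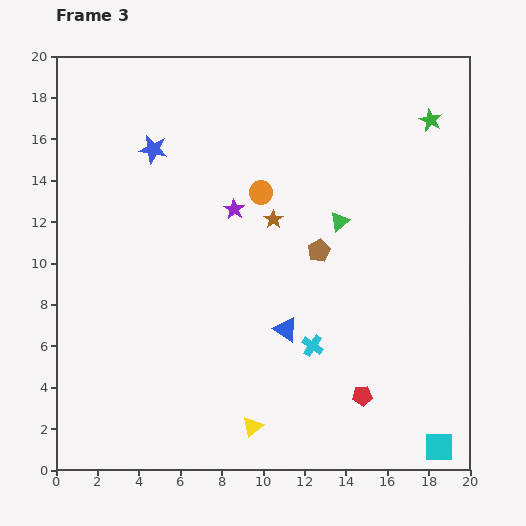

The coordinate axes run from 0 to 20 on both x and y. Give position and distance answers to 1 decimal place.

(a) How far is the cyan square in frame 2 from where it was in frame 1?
7.7

The cyan square moved from (3.3, 3.3) to (10.9, 2.2), a distance of √(7.6² + 1.1²) ≈ 7.7.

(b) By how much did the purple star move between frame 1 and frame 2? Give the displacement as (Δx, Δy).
(-6.7, 2.7)

The purple star was at (8.6, 7.1) in frame 1 and (1.9, 9.8) in frame 2.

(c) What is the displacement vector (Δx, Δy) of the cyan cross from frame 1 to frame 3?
(3.3, 3.2)

The cyan cross was at (9.1, 2.8) in frame 1 and (12.4, 6.0) in frame 3.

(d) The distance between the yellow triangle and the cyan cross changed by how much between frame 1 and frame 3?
-6.3

Distance in frame 1: 11.2. Distance in frame 3: 4.9.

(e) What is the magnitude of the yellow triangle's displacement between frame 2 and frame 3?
6.0

The yellow triangle moved from (6.6, 7.3) to (9.5, 2.1), a distance of √(2.9² + 5.2²) ≈ 6.0.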